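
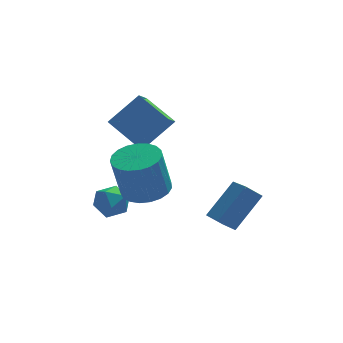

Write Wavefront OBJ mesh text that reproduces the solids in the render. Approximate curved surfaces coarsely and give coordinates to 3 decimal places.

v 0.887 -2.602 -0.512
v 2.163 -1.703 0.908
v 0.545 -1.355 -0.995
v 1.821 -0.456 0.425
v 1.599 -2.644 -1.125
v 2.875 -1.745 0.295
v 1.257 -1.397 -1.608
v 2.533 -0.498 -0.188
v -2.292 -0.363 2.948
v -3.378 0.928 3.709
v -1.896 0.334 2.334
v -2.981 1.624 3.095
v -0.919 0.016 4.265
v -2.004 1.306 5.026
v -0.522 0.712 3.651
v -1.608 2.003 4.412
v -3.994 0.08 -0.074
v -3.338 0.41 -0.602
v -3.462 -1.27 -0.258
v -2.806 -0.94 -0.786
v -2.808 -0.759 0.1
v -3.137 0.076 0.214
v -3.663 -0.936 -1.074
v -3.992 -0.101 -0.96
v -3.133 -0.218 -1.22
v -2.605 -0.108 -0.494
v -4.195 -0.752 -0.366
v -3.667 -0.642 0.36
v -2.076 -2.13 1.4
v -1.182 -1.552 1.632
v -1.609 -1.731 3.731
v -2.504 -2.31 3.5
v -1.497 -1.228 1.595
v -1.924 -1.407 3.695
v -1.912 -1.06 1.525
v -2.339 -1.239 3.625
v -2.355 -1.077 1.433
v -2.783 -1.256 3.533
v -2.751 -1.276 1.336
v -3.178 -1.456 3.435
v -3.029 -1.623 1.249
v -3.457 -1.803 3.349
v -3.143 -2.058 1.189
v -3.571 -2.237 3.289
v -3.073 -2.505 1.165
v -3.5 -2.684 3.265
v -2.83 -2.887 1.182
v -3.257 -3.066 3.282
v -2.457 -3.139 1.237
v -2.884 -3.318 3.336
v -2.018 -3.216 1.32
v -2.445 -3.395 3.419
v -1.589 -3.105 1.416
v -2.016 -3.284 3.516
v -1.244 -2.826 1.51
v -1.672 -3.005 3.61
v -1.044 -2.427 1.585
v -1.471 -2.606 3.685
v -1.022 -1.976 1.628
v -1.449 -2.155 3.728
f 2 4 1
f 5 2 1
f 1 4 3
f 3 5 1
f 2 8 4
f 6 2 5
f 6 8 2
f 4 8 3
f 7 5 3
f 3 8 7
f 7 6 5
f 8 6 7
f 10 12 9
f 13 10 9
f 9 12 11
f 11 13 9
f 10 16 12
f 14 10 13
f 14 16 10
f 12 16 11
f 15 13 11
f 11 16 15
f 15 14 13
f 16 14 15
f 17 28 22
f 17 22 18
f 17 18 24
f 17 24 27
f 17 27 28
f 18 22 26
f 22 28 21
f 28 27 19
f 27 24 23
f 24 18 25
f 20 26 21
f 20 21 19
f 20 19 23
f 20 23 25
f 20 25 26
f 21 26 22
f 19 21 28
f 23 19 27
f 25 23 24
f 26 25 18
f 30 29 33
f 30 33 31
f 31 33 34
f 31 34 32
f 33 29 35
f 33 35 34
f 34 35 36
f 34 36 32
f 35 29 37
f 35 37 36
f 36 37 38
f 36 38 32
f 37 29 39
f 37 39 38
f 38 39 40
f 38 40 32
f 39 29 41
f 39 41 40
f 40 41 42
f 40 42 32
f 41 29 43
f 41 43 42
f 42 43 44
f 42 44 32
f 43 29 45
f 43 45 44
f 44 45 46
f 44 46 32
f 45 29 47
f 45 47 46
f 46 47 48
f 46 48 32
f 47 29 49
f 47 49 48
f 48 49 50
f 48 50 32
f 49 29 51
f 49 51 50
f 50 51 52
f 50 52 32
f 51 29 53
f 51 53 52
f 52 53 54
f 52 54 32
f 53 29 55
f 53 55 54
f 54 55 56
f 54 56 32
f 55 29 57
f 55 57 56
f 56 57 58
f 56 58 32
f 57 29 59
f 57 59 58
f 58 59 60
f 58 60 32
f 59 29 30
f 59 30 60
f 60 30 31
f 60 31 32



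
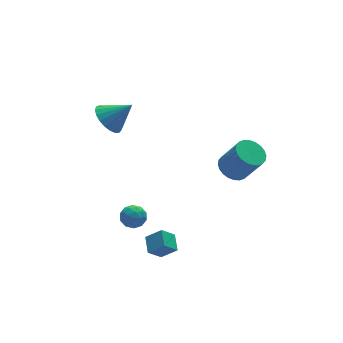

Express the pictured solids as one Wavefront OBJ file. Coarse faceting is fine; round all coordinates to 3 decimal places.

v -2.608 -2.837 -3.286
v -1.98 -3.26 -2.648
v -2.332 -1.987 -2.995
v -1.704 -2.41 -2.357
v -1.936 -2.83 -3.943
v -1.308 -3.253 -3.305
v -1.66 -1.98 -3.652
v -1.032 -2.403 -3.014
v -3.356 -1.581 -1.316
v -2.723 -1.558 -1.51
v -3.157 -2.482 -0.77
v -2.524 -2.459 -0.964
v -2.756 -2.009 -0.538
v -2.879 -1.452 -0.875
v -3.001 -2.588 -1.405
v -3.124 -2.031 -1.742
v -2.504 -2.181 -1.565
v -2.352 -1.823 -1.029
v -3.528 -2.217 -1.251
v -3.376 -1.859 -0.715
v -3.057 -1.49 -1.461
v -2.823 -2.55 -0.819
v -2.959 -2.285 -0.569
v -2.587 -2.271 -0.683
v -3.149 -1.428 -1.087
v -2.777 -1.415 -1.201
v -2.796 -1.679 -0.63
v -3.103 -2.625 -1.079
v -2.731 -2.612 -1.193
v -3.293 -1.769 -1.597
v -2.921 -1.755 -1.711
v -3.084 -2.361 -1.65
v -2.556 -1.843 -1.607
v -2.439 -2.372 -1.287
v -2.719 -2.448 -1.546
v -2.792 -2.121 -1.744
v -2.467 -1.632 -1.292
v -2.35 -2.162 -0.971
v -2.486 -1.897 -0.72
v -2.559 -1.57 -0.919
v -2.338 -1.998 -1.324
v -3.53 -1.878 -1.309
v -3.413 -2.408 -0.988
v -3.321 -2.47 -1.361
v -3.394 -2.143 -1.56
v -3.441 -1.668 -0.993
v -3.324 -2.197 -0.673
v -3.088 -1.919 -0.536
v -3.161 -1.592 -0.734
v -3.542 -2.042 -0.956
v 2.255 -1.808 0.177
v 2.961 -1.448 0.064
v 3.53 -2.112 1.511
v 2.825 -2.472 1.623
v 2.806 -1.23 0.225
v 3.375 -1.894 1.672
v 2.567 -1.1 0.379
v 3.137 -1.764 1.825
v 2.281 -1.078 0.502
v 2.851 -1.741 1.948
v 1.991 -1.167 0.575
v 2.561 -1.83 2.021
v 1.741 -1.353 0.588
v 2.311 -2.017 2.034
v 1.57 -1.609 0.538
v 2.139 -2.273 1.984
v 1.503 -1.895 0.433
v 2.072 -2.559 1.879
v 1.55 -2.168 0.289
v 2.119 -2.832 1.736
v 1.705 -2.386 0.128
v 2.274 -3.05 1.575
v 1.943 -2.516 -0.025
v 2.513 -3.18 1.421
v 2.229 -2.539 -0.148
v 2.799 -3.202 1.298
v 2.519 -2.45 -0.221
v 3.089 -3.113 1.225
v 2.769 -2.263 -0.234
v 3.339 -2.927 1.212
v 2.941 -2.007 -0.184
v 3.51 -2.671 1.262
v 3.008 -1.721 -0.079
v 3.577 -2.385 1.367
v -2.472 1.619 2.869
v -1.891 2.207 2.513
v -1.448 1.201 3.851
v -2.059 2.414 2.776
v -2.299 2.482 3.055
v -2.568 2.402 3.302
v -2.821 2.187 3.474
v -3.014 1.873 3.541
v -3.113 1.515 3.492
v -3.101 1.176 3.335
v -2.981 0.913 3.098
v -2.772 0.772 2.82
v -2.512 0.778 2.551
v -2.245 0.929 2.337
v -2.017 1.2 2.215
v -1.868 1.543 2.206
v -1.823 1.899 2.311
f 2 4 1
f 5 2 1
f 1 4 3
f 3 5 1
f 2 8 4
f 6 2 5
f 6 8 2
f 4 8 3
f 7 5 3
f 3 8 7
f 7 6 5
f 8 6 7
f 9 46 25
f 46 20 49
f 25 49 14
f 46 49 25
f 9 25 21
f 25 14 26
f 21 26 10
f 25 26 21
f 9 21 30
f 21 10 31
f 30 31 16
f 21 31 30
f 9 30 42
f 30 16 45
f 42 45 19
f 30 45 42
f 9 42 46
f 42 19 50
f 46 50 20
f 42 50 46
f 10 26 37
f 26 14 40
f 37 40 18
f 26 40 37
f 14 49 27
f 49 20 48
f 27 48 13
f 49 48 27
f 20 50 47
f 50 19 43
f 47 43 11
f 50 43 47
f 19 45 44
f 45 16 32
f 44 32 15
f 45 32 44
f 16 31 36
f 31 10 33
f 36 33 17
f 31 33 36
f 12 38 24
f 38 18 39
f 24 39 13
f 38 39 24
f 12 24 22
f 24 13 23
f 22 23 11
f 24 23 22
f 12 22 29
f 22 11 28
f 29 28 15
f 22 28 29
f 12 29 34
f 29 15 35
f 34 35 17
f 29 35 34
f 12 34 38
f 34 17 41
f 38 41 18
f 34 41 38
f 13 39 27
f 39 18 40
f 27 40 14
f 39 40 27
f 11 23 47
f 23 13 48
f 47 48 20
f 23 48 47
f 15 28 44
f 28 11 43
f 44 43 19
f 28 43 44
f 17 35 36
f 35 15 32
f 36 32 16
f 35 32 36
f 18 41 37
f 41 17 33
f 37 33 10
f 41 33 37
f 52 51 55
f 52 55 53
f 53 55 56
f 53 56 54
f 55 51 57
f 55 57 56
f 56 57 58
f 56 58 54
f 57 51 59
f 57 59 58
f 58 59 60
f 58 60 54
f 59 51 61
f 59 61 60
f 60 61 62
f 60 62 54
f 61 51 63
f 61 63 62
f 62 63 64
f 62 64 54
f 63 51 65
f 63 65 64
f 64 65 66
f 64 66 54
f 65 51 67
f 65 67 66
f 66 67 68
f 66 68 54
f 67 51 69
f 67 69 68
f 68 69 70
f 68 70 54
f 69 51 71
f 69 71 70
f 70 71 72
f 70 72 54
f 71 51 73
f 71 73 72
f 72 73 74
f 72 74 54
f 73 51 75
f 73 75 74
f 74 75 76
f 74 76 54
f 75 51 77
f 75 77 76
f 76 77 78
f 76 78 54
f 77 51 79
f 77 79 78
f 78 79 80
f 78 80 54
f 79 51 81
f 79 81 80
f 80 81 82
f 80 82 54
f 81 51 83
f 81 83 82
f 82 83 84
f 82 84 54
f 83 51 52
f 83 52 84
f 84 52 53
f 84 53 54
f 86 85 88
f 86 88 87
f 88 85 89
f 88 89 87
f 89 85 90
f 89 90 87
f 90 85 91
f 90 91 87
f 91 85 92
f 91 92 87
f 92 85 93
f 92 93 87
f 93 85 94
f 93 94 87
f 94 85 95
f 94 95 87
f 95 85 96
f 95 96 87
f 96 85 97
f 96 97 87
f 97 85 98
f 97 98 87
f 98 85 99
f 98 99 87
f 99 85 100
f 99 100 87
f 100 85 101
f 100 101 87
f 101 85 86
f 101 86 87



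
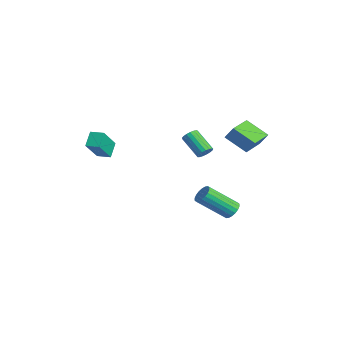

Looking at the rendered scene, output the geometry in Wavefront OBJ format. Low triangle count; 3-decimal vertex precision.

v -2.767 -2.796 -0.17
v -1.934 -3.754 1.231
v -2.193 -2.2 -0.104
v -1.36 -3.158 1.297
v -2.16 -3.302 -0.877
v -1.327 -4.26 0.524
v -1.586 -2.706 -0.811
v -0.753 -3.664 0.59
v -0.857 2.678 -1.172
v -0.535 2.346 -0.913
v -1.762 1.909 0.05
v -2.083 2.242 -0.208
v -0.512 2.564 -0.785
v -1.739 2.127 0.178
v -0.569 2.808 -0.746
v -1.795 2.371 0.217
v -0.691 3.023 -0.805
v -1.918 2.586 0.159
v -0.851 3.158 -0.947
v -2.078 2.721 0.017
v -1.012 3.184 -1.141
v -2.239 2.747 -0.177
v -1.138 3.094 -1.342
v -2.365 2.657 -0.378
v -1.199 2.909 -1.504
v -2.426 2.472 -0.54
v -1.182 2.671 -1.59
v -2.409 2.234 -0.626
v -1.09 2.434 -1.58
v -2.317 1.997 -0.617
v -0.945 2.254 -1.477
v -2.172 1.817 -0.513
v -0.779 2.171 -1.303
v -2.006 1.734 -0.34
v -0.631 2.204 -1.1
v -1.858 1.767 -0.136
v 2.205 4.61 0.665
v 1.169 3.776 1.48
v 2.487 4.987 1.409
v 1.451 4.152 2.224
v 3.469 3.248 0.876
v 2.433 2.413 1.691
v 3.751 3.624 1.62
v 2.715 2.79 2.435
v 2.226 3.004 -4.292
v 2.755 3.121 -3.972
v 2.264 1.514 -2.568
v 1.734 1.396 -2.888
v 2.568 3.288 -3.847
v 2.077 1.681 -2.442
v 2.313 3.399 -3.809
v 1.822 1.792 -2.405
v 2.041 3.431 -3.868
v 1.55 1.824 -2.463
v 1.805 3.378 -4.01
v 1.314 1.771 -2.606
v 1.653 3.252 -4.209
v 1.161 1.645 -2.804
v 1.614 3.076 -4.423
v 1.123 1.469 -3.019
v 1.696 2.886 -4.612
v 1.205 1.279 -3.208
v 1.883 2.719 -4.738
v 1.392 1.112 -3.333
v 2.138 2.608 -4.775
v 1.647 1.001 -3.371
v 2.41 2.576 -4.717
v 1.919 0.969 -3.312
v 2.646 2.629 -4.574
v 2.155 1.022 -3.17
v 2.799 2.755 -4.376
v 2.307 1.148 -2.971
v 2.837 2.931 -4.161
v 2.346 1.324 -2.757
f 2 4 1
f 5 2 1
f 1 4 3
f 3 5 1
f 2 8 4
f 6 2 5
f 6 8 2
f 4 8 3
f 7 5 3
f 3 8 7
f 7 6 5
f 8 6 7
f 10 9 13
f 10 13 11
f 11 13 14
f 11 14 12
f 13 9 15
f 13 15 14
f 14 15 16
f 14 16 12
f 15 9 17
f 15 17 16
f 16 17 18
f 16 18 12
f 17 9 19
f 17 19 18
f 18 19 20
f 18 20 12
f 19 9 21
f 19 21 20
f 20 21 22
f 20 22 12
f 21 9 23
f 21 23 22
f 22 23 24
f 22 24 12
f 23 9 25
f 23 25 24
f 24 25 26
f 24 26 12
f 25 9 27
f 25 27 26
f 26 27 28
f 26 28 12
f 27 9 29
f 27 29 28
f 28 29 30
f 28 30 12
f 29 9 31
f 29 31 30
f 30 31 32
f 30 32 12
f 31 9 33
f 31 33 32
f 32 33 34
f 32 34 12
f 33 9 35
f 33 35 34
f 34 35 36
f 34 36 12
f 35 9 10
f 35 10 36
f 36 10 11
f 36 11 12
f 38 40 37
f 41 38 37
f 37 40 39
f 39 41 37
f 38 44 40
f 42 38 41
f 42 44 38
f 40 44 39
f 43 41 39
f 39 44 43
f 43 42 41
f 44 42 43
f 46 45 49
f 46 49 47
f 47 49 50
f 47 50 48
f 49 45 51
f 49 51 50
f 50 51 52
f 50 52 48
f 51 45 53
f 51 53 52
f 52 53 54
f 52 54 48
f 53 45 55
f 53 55 54
f 54 55 56
f 54 56 48
f 55 45 57
f 55 57 56
f 56 57 58
f 56 58 48
f 57 45 59
f 57 59 58
f 58 59 60
f 58 60 48
f 59 45 61
f 59 61 60
f 60 61 62
f 60 62 48
f 61 45 63
f 61 63 62
f 62 63 64
f 62 64 48
f 63 45 65
f 63 65 64
f 64 65 66
f 64 66 48
f 65 45 67
f 65 67 66
f 66 67 68
f 66 68 48
f 67 45 69
f 67 69 68
f 68 69 70
f 68 70 48
f 69 45 71
f 69 71 70
f 70 71 72
f 70 72 48
f 71 45 73
f 71 73 72
f 72 73 74
f 72 74 48
f 73 45 46
f 73 46 74
f 74 46 47
f 74 47 48



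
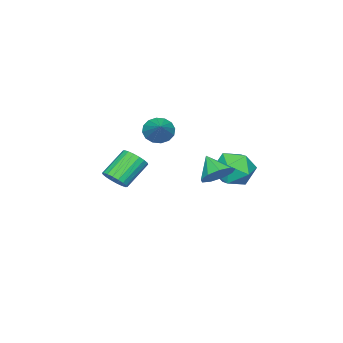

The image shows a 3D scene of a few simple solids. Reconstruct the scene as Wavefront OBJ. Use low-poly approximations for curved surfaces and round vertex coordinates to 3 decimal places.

v -0.657 -4.095 -4.599
v -0.188 -3.534 -4.252
v -1.574 -3.143 -3.013
v -2.043 -3.705 -3.361
v -0.362 -3.346 -4.506
v -1.749 -2.956 -3.267
v -0.595 -3.308 -4.778
v -1.981 -2.917 -3.539
v -0.84 -3.425 -5.015
v -2.226 -3.034 -3.776
v -1.048 -3.674 -5.17
v -2.435 -3.284 -3.931
v -1.179 -4.008 -5.212
v -2.566 -3.617 -3.973
v -1.207 -4.358 -5.133
v -2.594 -3.968 -3.894
v -1.126 -4.657 -4.947
v -2.512 -4.266 -3.708
v -0.951 -4.844 -4.693
v -2.338 -4.454 -3.454
v -0.719 -4.883 -4.421
v -2.105 -4.492 -3.182
v -0.474 -4.766 -4.184
v -1.86 -4.375 -2.945
v -0.265 -4.516 -4.029
v -1.652 -4.126 -2.79
v -0.134 -4.183 -3.987
v -1.521 -3.792 -2.748
v -0.106 -3.832 -4.066
v -1.493 -3.442 -2.827
v -3.174 -2.989 -1.612
v -2.623 -3.019 -2.298
v -1.946 -2.051 -0.668
v -2.867 -2.639 -2.359
v -3.193 -2.352 -2.219
v -3.513 -2.237 -1.917
v -3.743 -2.323 -1.533
v -3.82 -2.587 -1.17
v -3.724 -2.959 -0.926
v -3.48 -3.339 -0.865
v -3.154 -3.625 -1.005
v -2.834 -3.741 -1.307
v -2.604 -3.655 -1.691
v -2.527 -3.391 -2.053
v 0.648 3.049 -1.914
v 1.189 3.467 -1.254
v 0.232 2.091 -0.966
v 0.594 3.728 -1.251
v 0.024 3.671 -1.559
v -0.254 3.323 -2.032
v -0.109 2.847 -2.45
v 0.389 2.465 -2.617
v 1.009 2.357 -2.455
v 1.46 2.572 -2.039
v 1.531 3.01 -1.565
v -1.286 3.678 -2.474
v -0.69 2.781 -3.091
v -2.69 2.359 -1.909
v -2.094 1.462 -2.526
v -1.592 1.949 -1.501
v -0.724 2.764 -1.85
v -2.656 2.376 -3.15
v -1.788 3.191 -3.499
v -1.537 1.976 -3.508
v -0.88 1.712 -2.489
v -2.5 3.428 -2.511
v -1.843 3.164 -1.492
f 2 1 5
f 2 5 3
f 3 5 6
f 3 6 4
f 5 1 7
f 5 7 6
f 6 7 8
f 6 8 4
f 7 1 9
f 7 9 8
f 8 9 10
f 8 10 4
f 9 1 11
f 9 11 10
f 10 11 12
f 10 12 4
f 11 1 13
f 11 13 12
f 12 13 14
f 12 14 4
f 13 1 15
f 13 15 14
f 14 15 16
f 14 16 4
f 15 1 17
f 15 17 16
f 16 17 18
f 16 18 4
f 17 1 19
f 17 19 18
f 18 19 20
f 18 20 4
f 19 1 21
f 19 21 20
f 20 21 22
f 20 22 4
f 21 1 23
f 21 23 22
f 22 23 24
f 22 24 4
f 23 1 25
f 23 25 24
f 24 25 26
f 24 26 4
f 25 1 27
f 25 27 26
f 26 27 28
f 26 28 4
f 27 1 29
f 27 29 28
f 28 29 30
f 28 30 4
f 29 1 2
f 29 2 30
f 30 2 3
f 30 3 4
f 32 31 34
f 32 34 33
f 34 31 35
f 34 35 33
f 35 31 36
f 35 36 33
f 36 31 37
f 36 37 33
f 37 31 38
f 37 38 33
f 38 31 39
f 38 39 33
f 39 31 40
f 39 40 33
f 40 31 41
f 40 41 33
f 41 31 42
f 41 42 33
f 42 31 43
f 42 43 33
f 43 31 44
f 43 44 33
f 44 31 32
f 44 32 33
f 46 45 48
f 46 48 47
f 48 45 49
f 48 49 47
f 49 45 50
f 49 50 47
f 50 45 51
f 50 51 47
f 51 45 52
f 51 52 47
f 52 45 53
f 52 53 47
f 53 45 54
f 53 54 47
f 54 45 55
f 54 55 47
f 55 45 46
f 55 46 47
f 56 67 61
f 56 61 57
f 56 57 63
f 56 63 66
f 56 66 67
f 57 61 65
f 61 67 60
f 67 66 58
f 66 63 62
f 63 57 64
f 59 65 60
f 59 60 58
f 59 58 62
f 59 62 64
f 59 64 65
f 60 65 61
f 58 60 67
f 62 58 66
f 64 62 63
f 65 64 57



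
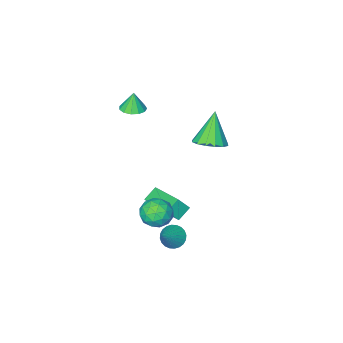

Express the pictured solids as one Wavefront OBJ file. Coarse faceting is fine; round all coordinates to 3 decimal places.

v 3.747 4.376 -1.022
v 4.374 4.068 -0.482
v 2.766 3.612 -0.318
v 3.393 3.304 0.222
v 3.156 4.154 0.26
v 3.763 4.626 -0.176
v 3.377 3.054 -0.624
v 3.984 3.526 -1.06
v 4.146 3.251 -0.236
v 4.009 3.931 0.31
v 3.131 3.749 -1.11
v 2.994 4.429 -0.564
v 4.147 4.289 -0.814
v 2.993 3.391 0.014
v 2.854 3.891 0.036
v 3.223 3.71 0.354
v 3.787 4.617 -0.634
v 4.156 4.436 -0.317
v 3.44 4.487 0.12
v 2.984 3.244 -0.483
v 3.353 3.063 -0.166
v 3.917 3.97 -1.154
v 4.286 3.789 -0.836
v 3.7 3.193 -0.92
v 4.381 3.628 -0.352
v 3.805 3.179 0.062
v 3.795 3.032 -0.436
v 4.152 3.309 -0.692
v 4.301 4.028 -0.031
v 3.724 3.579 0.383
v 3.585 4.078 0.405
v 3.941 4.356 0.149
v 4.167 3.547 0.114
v 3.416 4.101 -1.183
v 2.839 3.652 -0.769
v 3.199 3.324 -0.949
v 3.555 3.602 -1.205
v 3.335 4.501 -0.862
v 2.759 4.052 -0.448
v 2.988 4.371 -0.108
v 3.345 4.648 -0.364
v 2.973 4.133 -0.914
v 0.495 -2.96 1.424
v 1.173 -2.766 1.507
v 0.385 -3.04 2.516
v 0.959 -2.429 1.51
v 0.597 -2.26 1.486
v 0.203 -2.313 1.442
v -0.099 -2.572 1.393
v -0.211 -2.953 1.353
v -0.1 -3.337 1.336
v 0.201 -3.601 1.347
v 0.595 -3.661 1.382
v 0.957 -3.499 1.431
v 1.173 -3.165 1.478
v 1.05 -0.052 -4.221
v 0.293 -0.184 -3.716
v 1.076 2.047 -3.631
v 0.319 1.914 -3.126
v 1.601 -0.274 -3.454
v 0.844 -0.407 -2.949
v 1.627 1.824 -2.864
v 0.87 1.692 -2.359
v 1.923 2.796 -3.944
v 2.4 2.339 -4.174
v 2.937 3.344 -2.936
v 2.448 2.552 -4.338
v 2.415 2.803 -4.442
v 2.308 3.052 -4.47
v 2.142 3.263 -4.417
v 1.943 3.403 -4.293
v 1.741 3.45 -4.115
v 1.567 3.398 -3.912
v 1.447 3.254 -3.713
v 1.399 3.041 -3.549
v 1.432 2.79 -3.446
v 1.539 2.54 -3.418
v 1.705 2.33 -3.47
v 1.904 2.19 -3.594
v 2.106 2.143 -3.772
v 2.28 2.195 -3.976
v -3.116 -1.261 -1.879
v -2.449 -0.732 -1.414
v -3.864 -1.899 -0.081
v -2.843 -0.425 -1.469
v -3.31 -0.343 -1.634
v -3.725 -0.506 -1.865
v -3.977 -0.872 -2.099
v -3.998 -1.342 -2.275
v -3.783 -1.79 -2.344
v -3.389 -2.097 -2.289
v -2.922 -2.179 -2.124
v -2.507 -2.016 -1.894
v -2.255 -1.65 -1.659
v -2.234 -1.18 -1.484
f 1 38 17
f 38 12 41
f 17 41 6
f 38 41 17
f 1 17 13
f 17 6 18
f 13 18 2
f 17 18 13
f 1 13 22
f 13 2 23
f 22 23 8
f 13 23 22
f 1 22 34
f 22 8 37
f 34 37 11
f 22 37 34
f 1 34 38
f 34 11 42
f 38 42 12
f 34 42 38
f 2 18 29
f 18 6 32
f 29 32 10
f 18 32 29
f 6 41 19
f 41 12 40
f 19 40 5
f 41 40 19
f 12 42 39
f 42 11 35
f 39 35 3
f 42 35 39
f 11 37 36
f 37 8 24
f 36 24 7
f 37 24 36
f 8 23 28
f 23 2 25
f 28 25 9
f 23 25 28
f 4 30 16
f 30 10 31
f 16 31 5
f 30 31 16
f 4 16 14
f 16 5 15
f 14 15 3
f 16 15 14
f 4 14 21
f 14 3 20
f 21 20 7
f 14 20 21
f 4 21 26
f 21 7 27
f 26 27 9
f 21 27 26
f 4 26 30
f 26 9 33
f 30 33 10
f 26 33 30
f 5 31 19
f 31 10 32
f 19 32 6
f 31 32 19
f 3 15 39
f 15 5 40
f 39 40 12
f 15 40 39
f 7 20 36
f 20 3 35
f 36 35 11
f 20 35 36
f 9 27 28
f 27 7 24
f 28 24 8
f 27 24 28
f 10 33 29
f 33 9 25
f 29 25 2
f 33 25 29
f 44 43 46
f 44 46 45
f 46 43 47
f 46 47 45
f 47 43 48
f 47 48 45
f 48 43 49
f 48 49 45
f 49 43 50
f 49 50 45
f 50 43 51
f 50 51 45
f 51 43 52
f 51 52 45
f 52 43 53
f 52 53 45
f 53 43 54
f 53 54 45
f 54 43 55
f 54 55 45
f 55 43 44
f 55 44 45
f 57 59 56
f 60 57 56
f 56 59 58
f 58 60 56
f 57 63 59
f 61 57 60
f 61 63 57
f 59 63 58
f 62 60 58
f 58 63 62
f 62 61 60
f 63 61 62
f 65 64 67
f 65 67 66
f 67 64 68
f 67 68 66
f 68 64 69
f 68 69 66
f 69 64 70
f 69 70 66
f 70 64 71
f 70 71 66
f 71 64 72
f 71 72 66
f 72 64 73
f 72 73 66
f 73 64 74
f 73 74 66
f 74 64 75
f 74 75 66
f 75 64 76
f 75 76 66
f 76 64 77
f 76 77 66
f 77 64 78
f 77 78 66
f 78 64 79
f 78 79 66
f 79 64 80
f 79 80 66
f 80 64 81
f 80 81 66
f 81 64 65
f 81 65 66
f 83 82 85
f 83 85 84
f 85 82 86
f 85 86 84
f 86 82 87
f 86 87 84
f 87 82 88
f 87 88 84
f 88 82 89
f 88 89 84
f 89 82 90
f 89 90 84
f 90 82 91
f 90 91 84
f 91 82 92
f 91 92 84
f 92 82 93
f 92 93 84
f 93 82 94
f 93 94 84
f 94 82 95
f 94 95 84
f 95 82 83
f 95 83 84



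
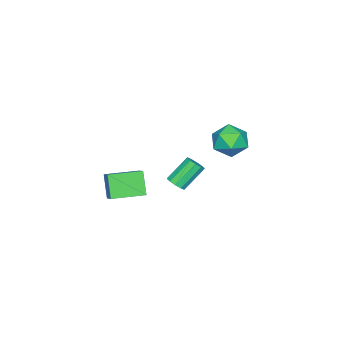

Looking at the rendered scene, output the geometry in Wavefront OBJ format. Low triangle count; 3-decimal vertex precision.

v -3.142 4.922 0.586
v -2.687 4.265 -0.065
v -3.513 3.655 1.605
v -3.058 2.998 0.954
v -2.49 3.676 1.482
v -2.261 4.459 0.853
v -3.939 3.461 0.687
v -3.71 4.244 0.058
v -3.18 3.362 -0.002
v -2.284 3.495 0.489
v -3.916 4.425 1.051
v -3.02 4.558 1.542
v 0.426 2.928 -0.515
v 0.801 2.826 -0.141
v -0.13 3.39 0.949
v -0.506 3.492 0.575
v 0.853 3.135 -0.257
v -0.079 3.698 0.833
v 0.74 3.365 -0.471
v -0.191 3.928 0.618
v 0.508 3.428 -0.703
v -0.423 3.991 0.387
v 0.244 3.3 -0.862
v -0.687 3.863 0.228
v 0.05 3.03 -0.889
v -0.881 3.594 0.201
v -0.001 2.722 -0.773
v -0.933 3.285 0.317
v 0.111 2.492 -0.558
v -0.82 3.055 0.531
v 0.343 2.429 -0.327
v -0.588 2.992 0.763
v 0.607 2.557 -0.168
v -0.324 3.12 0.922
v 2.924 0.509 0.884
v 3.396 1.007 1.333
v 1.738 1.697 0.812
v 2.211 2.196 1.261
v 3.489 1.004 -0.261
v 3.962 1.503 0.188
v 2.304 2.193 -0.333
v 2.776 2.691 0.116
f 1 12 6
f 1 6 2
f 1 2 8
f 1 8 11
f 1 11 12
f 2 6 10
f 6 12 5
f 12 11 3
f 11 8 7
f 8 2 9
f 4 10 5
f 4 5 3
f 4 3 7
f 4 7 9
f 4 9 10
f 5 10 6
f 3 5 12
f 7 3 11
f 9 7 8
f 10 9 2
f 14 13 17
f 14 17 15
f 15 17 18
f 15 18 16
f 17 13 19
f 17 19 18
f 18 19 20
f 18 20 16
f 19 13 21
f 19 21 20
f 20 21 22
f 20 22 16
f 21 13 23
f 21 23 22
f 22 23 24
f 22 24 16
f 23 13 25
f 23 25 24
f 24 25 26
f 24 26 16
f 25 13 27
f 25 27 26
f 26 27 28
f 26 28 16
f 27 13 29
f 27 29 28
f 28 29 30
f 28 30 16
f 29 13 31
f 29 31 30
f 30 31 32
f 30 32 16
f 31 13 33
f 31 33 32
f 32 33 34
f 32 34 16
f 33 13 14
f 33 14 34
f 34 14 15
f 34 15 16
f 36 38 35
f 39 36 35
f 35 38 37
f 37 39 35
f 36 42 38
f 40 36 39
f 40 42 36
f 38 42 37
f 41 39 37
f 37 42 41
f 41 40 39
f 42 40 41



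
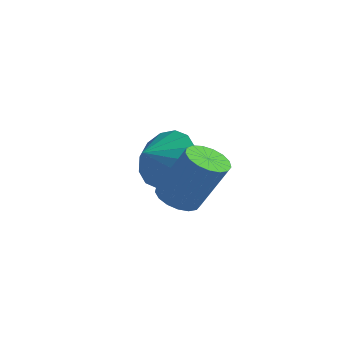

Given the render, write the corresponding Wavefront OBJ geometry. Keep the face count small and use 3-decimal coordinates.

v 2.527 -2.925 1.685
v 2.944 -3.433 1.513
v 3.831 -3.243 3.103
v 3.413 -2.735 3.275
v 3.093 -3.168 1.398
v 3.98 -2.978 2.988
v 3.112 -2.847 1.349
v 3.999 -2.656 2.939
v 2.997 -2.543 1.377
v 3.884 -2.353 2.966
v 2.775 -2.328 1.475
v 3.661 -2.138 3.065
v 2.495 -2.249 1.622
v 3.382 -2.059 3.212
v 2.223 -2.325 1.783
v 3.109 -2.135 3.373
v 2.02 -2.538 1.922
v 2.907 -2.348 3.511
v 1.933 -2.84 2.006
v 2.82 -2.65 3.596
v 1.982 -3.162 2.017
v 2.869 -2.972 3.607
v 2.156 -3.429 1.952
v 3.043 -3.239 3.542
v 2.415 -3.581 1.826
v 3.302 -3.391 3.415
v 2.7 -3.582 1.667
v 3.586 -3.392 3.257
v 0.48 -0.895 2.024
v 0.921 -0.486 2.946
v 0.32 -1.785 2.496
v 0.365 -0.367 2.982
v -0.16 -0.389 2.762
v -0.513 -0.547 2.344
v -0.6 -0.798 1.841
v -0.398 -1.075 1.386
v 0.04 -1.304 1.103
v 0.595 -1.423 1.066
v 1.12 -1.401 1.286
v 1.473 -1.243 1.704
v 1.56 -0.992 2.208
v 1.358 -0.715 2.662
f 2 1 5
f 2 5 3
f 3 5 6
f 3 6 4
f 5 1 7
f 5 7 6
f 6 7 8
f 6 8 4
f 7 1 9
f 7 9 8
f 8 9 10
f 8 10 4
f 9 1 11
f 9 11 10
f 10 11 12
f 10 12 4
f 11 1 13
f 11 13 12
f 12 13 14
f 12 14 4
f 13 1 15
f 13 15 14
f 14 15 16
f 14 16 4
f 15 1 17
f 15 17 16
f 16 17 18
f 16 18 4
f 17 1 19
f 17 19 18
f 18 19 20
f 18 20 4
f 19 1 21
f 19 21 20
f 20 21 22
f 20 22 4
f 21 1 23
f 21 23 22
f 22 23 24
f 22 24 4
f 23 1 25
f 23 25 24
f 24 25 26
f 24 26 4
f 25 1 27
f 25 27 26
f 26 27 28
f 26 28 4
f 27 1 2
f 27 2 28
f 28 2 3
f 28 3 4
f 30 29 32
f 30 32 31
f 32 29 33
f 32 33 31
f 33 29 34
f 33 34 31
f 34 29 35
f 34 35 31
f 35 29 36
f 35 36 31
f 36 29 37
f 36 37 31
f 37 29 38
f 37 38 31
f 38 29 39
f 38 39 31
f 39 29 40
f 39 40 31
f 40 29 41
f 40 41 31
f 41 29 42
f 41 42 31
f 42 29 30
f 42 30 31



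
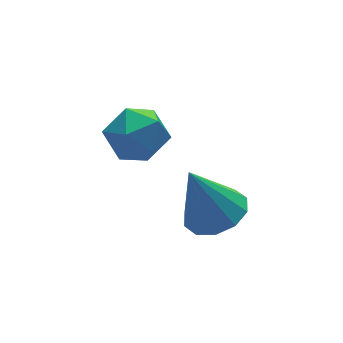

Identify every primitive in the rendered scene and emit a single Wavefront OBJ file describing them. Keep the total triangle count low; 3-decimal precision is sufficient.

v -2.015 -1.049 1.22
v -1.035 -1.248 1.602
v -2.705 -0.611 3.22
v -1.068 -0.606 1.45
v -1.463 -0.132 1.21
v -2.068 -0.009 0.974
v -2.653 -0.283 0.832
v -2.994 -0.849 0.838
v -2.961 -1.492 0.99
v -2.567 -1.965 1.23
v -1.961 -2.089 1.466
v -1.376 -1.815 1.608
v -3.566 2.394 2.236
v -2.436 2.408 2.345
v -3.704 1.432 3.795
v -2.574 1.446 3.904
v -3.168 2.405 4.03
v -3.083 3 3.066
v -3.057 0.84 3.074
v -2.972 1.435 2.11
v -2.121 1.447 2.863
v -2.19 2.415 3.453
v -3.95 1.425 2.687
v -4.019 2.393 3.277
f 2 1 4
f 2 4 3
f 4 1 5
f 4 5 3
f 5 1 6
f 5 6 3
f 6 1 7
f 6 7 3
f 7 1 8
f 7 8 3
f 8 1 9
f 8 9 3
f 9 1 10
f 9 10 3
f 10 1 11
f 10 11 3
f 11 1 12
f 11 12 3
f 12 1 2
f 12 2 3
f 13 24 18
f 13 18 14
f 13 14 20
f 13 20 23
f 13 23 24
f 14 18 22
f 18 24 17
f 24 23 15
f 23 20 19
f 20 14 21
f 16 22 17
f 16 17 15
f 16 15 19
f 16 19 21
f 16 21 22
f 17 22 18
f 15 17 24
f 19 15 23
f 21 19 20
f 22 21 14



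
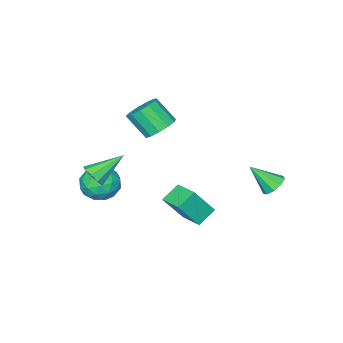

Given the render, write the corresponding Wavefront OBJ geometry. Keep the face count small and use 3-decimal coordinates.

v 4.606 -2.385 1.811
v 5.047 -2.539 2.46
v 3.054 -1.695 3.029
v 5.139 -2.028 2.288
v 4.982 -1.684 1.893
v 4.649 -1.668 1.459
v 4.295 -1.987 1.19
v 4.087 -2.493 1.211
v 4.122 -2.948 1.513
v 4.383 -3.14 1.955
v 4.748 -2.978 2.328
v 2.468 -2.813 -0.205
v 3.553 -2.61 -0.699
v 3.327 -3.69 1.319
v 4.412 -3.487 0.825
v 3.756 -2.562 1.246
v 3.226 -2.02 0.304
v 3.654 -4.28 0.316
v 3.124 -3.738 -0.626
v 4.286 -3.517 -0.377
v 4.349 -2.455 0.198
v 2.531 -3.845 0.422
v 2.594 -2.783 0.997
v 2.935 -2.635 -0.586
v 3.945 -3.665 1.206
v 3.559 -3.121 1.453
v 4.197 -3.002 1.163
v 2.743 -2.288 0.004
v 3.381 -2.169 -0.287
v 3.5 -2.14 0.857
v 3.499 -4.131 0.907
v 4.137 -4.012 0.616
v 2.683 -3.298 -0.543
v 3.321 -3.179 -0.833
v 3.38 -4.16 -0.237
v 4.004 -3.048 -0.687
v 4.508 -3.563 0.209
v 4.063 -4.03 -0.09
v 3.751 -3.711 -0.644
v 4.041 -2.424 -0.349
v 4.545 -2.939 0.547
v 4.16 -2.395 0.794
v 3.848 -2.077 0.24
v 4.472 -2.957 -0.16
v 2.335 -3.361 0.073
v 2.839 -3.876 0.969
v 3.032 -4.223 0.38
v 2.72 -3.905 -0.174
v 2.372 -2.737 0.411
v 2.876 -3.252 1.307
v 3.129 -2.589 1.264
v 2.817 -2.27 0.71
v 2.408 -3.343 0.78
v 1.057 0.706 -1.665
v -0.024 0.793 -0.967
v 1.375 2.224 -1.362
v 0.294 2.311 -0.664
v 2.066 0.169 -0.036
v 0.985 0.256 0.662
v 2.384 1.687 0.267
v 1.303 1.774 0.965
v -3.039 3.457 0.203
v -2.308 3.638 -0.067
v -2.281 2.363 1.517
v -2.459 3.996 0.318
v -2.881 4.102 0.649
v -3.377 3.906 0.772
v -3.715 3.5 0.629
v -3.736 3.074 0.286
v -3.431 2.827 -0.095
v -2.942 2.875 -0.337
v -2.499 3.195 -0.326
v -0.49 -2.546 3.095
v 0.12 -3.091 2.469
v 0.479 -4.218 3.798
v -0.13 -3.674 4.425
v 0.458 -2.69 2.718
v 0.817 -3.817 4.047
v 0.495 -2.243 3.086
v 0.854 -3.371 4.416
v 0.219 -1.893 3.458
v 0.578 -3.021 4.788
v -0.281 -1.75 3.715
v 0.078 -2.878 5.044
v -0.848 -1.86 3.774
v -0.489 -2.988 5.104
v -1.301 -2.188 3.619
v -0.942 -3.315 4.948
v -1.496 -2.629 3.297
v -1.137 -3.757 4.626
v -1.372 -3.044 2.911
v -1.013 -4.172 4.24
v -0.967 -3.302 2.583
v -0.608 -4.429 3.913
v -0.411 -3.319 2.419
v -0.052 -4.447 3.748
f 2 1 4
f 2 4 3
f 4 1 5
f 4 5 3
f 5 1 6
f 5 6 3
f 6 1 7
f 6 7 3
f 7 1 8
f 7 8 3
f 8 1 9
f 8 9 3
f 9 1 10
f 9 10 3
f 10 1 11
f 10 11 3
f 11 1 2
f 11 2 3
f 12 49 28
f 49 23 52
f 28 52 17
f 49 52 28
f 12 28 24
f 28 17 29
f 24 29 13
f 28 29 24
f 12 24 33
f 24 13 34
f 33 34 19
f 24 34 33
f 12 33 45
f 33 19 48
f 45 48 22
f 33 48 45
f 12 45 49
f 45 22 53
f 49 53 23
f 45 53 49
f 13 29 40
f 29 17 43
f 40 43 21
f 29 43 40
f 17 52 30
f 52 23 51
f 30 51 16
f 52 51 30
f 23 53 50
f 53 22 46
f 50 46 14
f 53 46 50
f 22 48 47
f 48 19 35
f 47 35 18
f 48 35 47
f 19 34 39
f 34 13 36
f 39 36 20
f 34 36 39
f 15 41 27
f 41 21 42
f 27 42 16
f 41 42 27
f 15 27 25
f 27 16 26
f 25 26 14
f 27 26 25
f 15 25 32
f 25 14 31
f 32 31 18
f 25 31 32
f 15 32 37
f 32 18 38
f 37 38 20
f 32 38 37
f 15 37 41
f 37 20 44
f 41 44 21
f 37 44 41
f 16 42 30
f 42 21 43
f 30 43 17
f 42 43 30
f 14 26 50
f 26 16 51
f 50 51 23
f 26 51 50
f 18 31 47
f 31 14 46
f 47 46 22
f 31 46 47
f 20 38 39
f 38 18 35
f 39 35 19
f 38 35 39
f 21 44 40
f 44 20 36
f 40 36 13
f 44 36 40
f 55 57 54
f 58 55 54
f 54 57 56
f 56 58 54
f 55 61 57
f 59 55 58
f 59 61 55
f 57 61 56
f 60 58 56
f 56 61 60
f 60 59 58
f 61 59 60
f 63 62 65
f 63 65 64
f 65 62 66
f 65 66 64
f 66 62 67
f 66 67 64
f 67 62 68
f 67 68 64
f 68 62 69
f 68 69 64
f 69 62 70
f 69 70 64
f 70 62 71
f 70 71 64
f 71 62 72
f 71 72 64
f 72 62 63
f 72 63 64
f 74 73 77
f 74 77 75
f 75 77 78
f 75 78 76
f 77 73 79
f 77 79 78
f 78 79 80
f 78 80 76
f 79 73 81
f 79 81 80
f 80 81 82
f 80 82 76
f 81 73 83
f 81 83 82
f 82 83 84
f 82 84 76
f 83 73 85
f 83 85 84
f 84 85 86
f 84 86 76
f 85 73 87
f 85 87 86
f 86 87 88
f 86 88 76
f 87 73 89
f 87 89 88
f 88 89 90
f 88 90 76
f 89 73 91
f 89 91 90
f 90 91 92
f 90 92 76
f 91 73 93
f 91 93 92
f 92 93 94
f 92 94 76
f 93 73 95
f 93 95 94
f 94 95 96
f 94 96 76
f 95 73 74
f 95 74 96
f 96 74 75
f 96 75 76



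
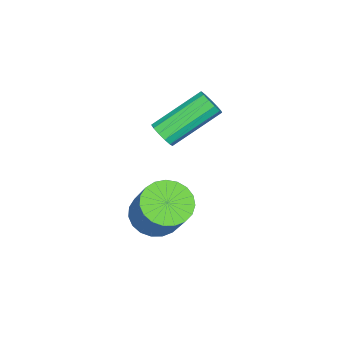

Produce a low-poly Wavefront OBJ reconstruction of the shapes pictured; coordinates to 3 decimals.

v -1.838 -0.589 3.103
v -1.586 -0.766 3.57
v -2.95 0.391 4.745
v -3.202 0.569 4.277
v -1.437 -0.502 3.484
v -2.801 0.655 4.658
v -1.415 -0.266 3.276
v -2.779 0.892 4.451
v -1.527 -0.132 3.014
v -2.891 1.026 4.188
v -1.738 -0.143 2.779
v -3.102 1.015 3.954
v -1.981 -0.295 2.648
v -3.345 0.862 3.822
v -2.178 -0.541 2.661
v -3.542 0.616 3.835
v -2.268 -0.802 2.814
v -3.632 0.355 3.988
v -2.221 -0.995 3.059
v -3.585 0.162 4.233
v -2.052 -1.059 3.318
v -3.416 0.098 4.492
v -1.816 -0.974 3.508
v -3.18 0.183 4.683
v 0.238 0.242 0.868
v 0.966 0.46 0.368
v 1.77 1.316 1.912
v 1.042 1.098 2.412
v 0.743 0.761 0.317
v 1.547 1.618 1.861
v 0.432 0.972 0.362
v 1.236 1.829 1.905
v 0.088 1.057 0.494
v 0.892 1.914 2.037
v -0.23 1.001 0.69
v 0.574 1.858 2.234
v -0.468 0.814 0.918
v 0.336 1.671 2.462
v -0.583 0.528 1.137
v 0.221 1.384 2.681
v -0.556 0.192 1.309
v 0.248 1.049 2.853
v -0.392 -0.135 1.405
v 0.412 0.721 2.949
v -0.119 -0.397 1.409
v 0.685 0.459 2.952
v 0.216 -0.549 1.318
v 1.019 0.308 2.862
v 0.554 -0.564 1.15
v 1.358 0.293 2.694
v 0.838 -0.439 0.933
v 1.642 0.417 2.477
v 1.018 -0.197 0.705
v 1.822 0.66 2.249
v 1.064 0.121 0.505
v 1.868 0.978 2.049
f 2 1 5
f 2 5 3
f 3 5 6
f 3 6 4
f 5 1 7
f 5 7 6
f 6 7 8
f 6 8 4
f 7 1 9
f 7 9 8
f 8 9 10
f 8 10 4
f 9 1 11
f 9 11 10
f 10 11 12
f 10 12 4
f 11 1 13
f 11 13 12
f 12 13 14
f 12 14 4
f 13 1 15
f 13 15 14
f 14 15 16
f 14 16 4
f 15 1 17
f 15 17 16
f 16 17 18
f 16 18 4
f 17 1 19
f 17 19 18
f 18 19 20
f 18 20 4
f 19 1 21
f 19 21 20
f 20 21 22
f 20 22 4
f 21 1 23
f 21 23 22
f 22 23 24
f 22 24 4
f 23 1 2
f 23 2 24
f 24 2 3
f 24 3 4
f 26 25 29
f 26 29 27
f 27 29 30
f 27 30 28
f 29 25 31
f 29 31 30
f 30 31 32
f 30 32 28
f 31 25 33
f 31 33 32
f 32 33 34
f 32 34 28
f 33 25 35
f 33 35 34
f 34 35 36
f 34 36 28
f 35 25 37
f 35 37 36
f 36 37 38
f 36 38 28
f 37 25 39
f 37 39 38
f 38 39 40
f 38 40 28
f 39 25 41
f 39 41 40
f 40 41 42
f 40 42 28
f 41 25 43
f 41 43 42
f 42 43 44
f 42 44 28
f 43 25 45
f 43 45 44
f 44 45 46
f 44 46 28
f 45 25 47
f 45 47 46
f 46 47 48
f 46 48 28
f 47 25 49
f 47 49 48
f 48 49 50
f 48 50 28
f 49 25 51
f 49 51 50
f 50 51 52
f 50 52 28
f 51 25 53
f 51 53 52
f 52 53 54
f 52 54 28
f 53 25 55
f 53 55 54
f 54 55 56
f 54 56 28
f 55 25 26
f 55 26 56
f 56 26 27
f 56 27 28



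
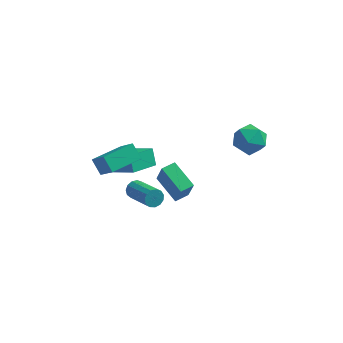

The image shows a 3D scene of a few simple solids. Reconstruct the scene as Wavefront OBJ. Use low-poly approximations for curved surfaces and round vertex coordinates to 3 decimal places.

v -1.91 -2.199 -1.52
v -1.588 -2.203 -2.026
v -0.228 -3.586 -1.147
v -0.55 -3.581 -0.64
v -1.461 -1.956 -1.834
v -0.1 -3.339 -0.955
v -1.476 -1.785 -1.542
v -0.115 -3.168 -0.663
v -1.629 -1.746 -1.244
v -0.268 -3.129 -0.364
v -1.871 -1.851 -1.032
v -0.511 -3.233 -0.153
v -2.126 -2.065 -0.976
v -0.766 -3.448 -0.097
v -2.313 -2.322 -1.092
v -0.952 -3.705 -0.213
v -2.371 -2.54 -1.344
v -1.01 -3.923 -0.465
v -2.283 -2.65 -1.651
v -0.923 -4.032 -0.772
v -2.077 -2.616 -1.917
v -0.717 -3.999 -1.038
v -1.818 -2.449 -2.057
v -0.457 -3.832 -1.178
v -3.549 -3.393 0.73
v -4.139 -2.874 1.471
v -2.259 -1.984 0.771
v -2.849 -1.466 1.512
v -2.691 -4.214 1.988
v -3.281 -3.696 2.729
v -1.401 -2.806 2.029
v -1.991 -2.287 2.77
v 0.22 -1.611 -2.845
v 0.602 -2.033 -1.414
v -1.073 -0.447 -2.157
v -0.691 -0.869 -0.726
v 0.831 -0.951 -2.814
v 1.213 -1.373 -1.383
v -0.462 0.213 -2.126
v -0.08 -0.209 -0.695
v 2.789 2.638 -0.251
v 3.627 3.083 0.354
v 3.873 1.257 -0.734
v 4.711 1.702 -0.129
v 3.81 1.273 0.39
v 3.14 2.126 0.688
v 4.36 2.214 -1.068
v 3.69 3.067 -0.77
v 4.598 2.822 -0.152
v 4.258 2.24 0.749
v 3.242 2.1 -1.129
v 2.902 1.518 -0.228
v -2.537 0.2 -2.551
v -2.857 0.796 -1.621
v -4.273 0.925 -3.612
v -4.592 1.521 -2.682
v -1.548 1.679 -3.158
v -1.867 2.275 -2.228
v -3.283 2.404 -4.219
v -3.603 3 -3.289
f 2 1 5
f 2 5 3
f 3 5 6
f 3 6 4
f 5 1 7
f 5 7 6
f 6 7 8
f 6 8 4
f 7 1 9
f 7 9 8
f 8 9 10
f 8 10 4
f 9 1 11
f 9 11 10
f 10 11 12
f 10 12 4
f 11 1 13
f 11 13 12
f 12 13 14
f 12 14 4
f 13 1 15
f 13 15 14
f 14 15 16
f 14 16 4
f 15 1 17
f 15 17 16
f 16 17 18
f 16 18 4
f 17 1 19
f 17 19 18
f 18 19 20
f 18 20 4
f 19 1 21
f 19 21 20
f 20 21 22
f 20 22 4
f 21 1 23
f 21 23 22
f 22 23 24
f 22 24 4
f 23 1 2
f 23 2 24
f 24 2 3
f 24 3 4
f 26 28 25
f 29 26 25
f 25 28 27
f 27 29 25
f 26 32 28
f 30 26 29
f 30 32 26
f 28 32 27
f 31 29 27
f 27 32 31
f 31 30 29
f 32 30 31
f 34 36 33
f 37 34 33
f 33 36 35
f 35 37 33
f 34 40 36
f 38 34 37
f 38 40 34
f 36 40 35
f 39 37 35
f 35 40 39
f 39 38 37
f 40 38 39
f 41 52 46
f 41 46 42
f 41 42 48
f 41 48 51
f 41 51 52
f 42 46 50
f 46 52 45
f 52 51 43
f 51 48 47
f 48 42 49
f 44 50 45
f 44 45 43
f 44 43 47
f 44 47 49
f 44 49 50
f 45 50 46
f 43 45 52
f 47 43 51
f 49 47 48
f 50 49 42
f 54 56 53
f 57 54 53
f 53 56 55
f 55 57 53
f 54 60 56
f 58 54 57
f 58 60 54
f 56 60 55
f 59 57 55
f 55 60 59
f 59 58 57
f 60 58 59



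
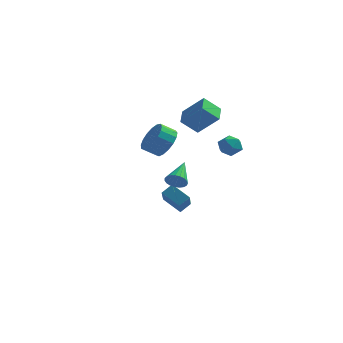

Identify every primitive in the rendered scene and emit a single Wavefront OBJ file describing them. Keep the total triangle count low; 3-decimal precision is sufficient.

v 0.707 3.953 -0.313
v 1.119 4.593 -0.617
v 1.801 3.207 -0.403
v 2.213 3.847 -0.707
v 1.971 3.85 0.077
v 1.296 4.311 0.132
v 1.624 3.489 -1.152
v 0.949 3.95 -1.097
v 1.686 4.307 -1.136
v 1.901 4.53 -0.376
v 1.019 3.27 -0.644
v 1.234 3.493 0.116
v -1.98 2.686 -0.234
v -1.584 3.198 0.631
v -2.384 2.826 1.218
v -2.78 2.314 0.354
v -1.902 3.545 0.417
v -2.702 3.173 1.004
v -2.238 3.695 0.054
v -3.038 3.322 0.641
v -2.515 3.614 -0.375
v -3.315 3.241 0.212
v -2.669 3.32 -0.771
v -3.47 2.948 -0.184
v -2.666 2.881 -1.045
v -3.466 2.509 -0.457
v -2.505 2.398 -1.132
v -3.305 2.026 -0.545
v -2.224 1.98 -1.014
v -3.024 1.608 -0.427
v -1.887 1.725 -0.717
v -2.687 1.352 -0.129
v -1.572 1.689 -0.309
v -2.372 1.317 0.278
v -1.349 1.882 0.116
v -2.15 1.51 0.703
v -1.272 2.259 0.461
v -2.072 1.887 1.048
v -1.356 2.734 0.647
v -2.156 2.362 1.234
v -1.111 2.518 1.612
v 0.186 2.407 2.841
v -1.344 3.736 1.968
v -0.047 3.625 3.196
v -0.213 2.955 0.704
v 1.084 2.844 1.932
v -0.446 4.173 1.059
v 0.851 4.062 2.288
v 0.626 -4.441 -0.095
v 0.973 -4.199 -0.575
v 0.654 -2.879 0.715
v 0.725 -4.151 -0.657
v 0.459 -4.154 -0.642
v 0.222 -4.207 -0.533
v 0.055 -4.299 -0.348
v -0.013 -4.417 -0.119
v 0.029 -4.539 0.114
v 0.174 -4.643 0.311
v 0.397 -4.713 0.437
v 0.66 -4.736 0.472
v 0.917 -4.708 0.408
v 1.124 -4.633 0.258
v 1.244 -4.526 0.046
v 1.258 -4.404 -0.19
v 1.162 -4.288 -0.409
v -0.734 1.194 -4.958
v -0.312 -0.531 -3.678
v -1.838 1.486 -4.201
v -1.416 -0.24 -2.921
v -0.264 1.68 -4.459
v 0.158 -0.046 -3.179
v -1.368 1.971 -3.702
v -0.946 0.246 -2.422
f 1 12 6
f 1 6 2
f 1 2 8
f 1 8 11
f 1 11 12
f 2 6 10
f 6 12 5
f 12 11 3
f 11 8 7
f 8 2 9
f 4 10 5
f 4 5 3
f 4 3 7
f 4 7 9
f 4 9 10
f 5 10 6
f 3 5 12
f 7 3 11
f 9 7 8
f 10 9 2
f 14 13 17
f 14 17 15
f 15 17 18
f 15 18 16
f 17 13 19
f 17 19 18
f 18 19 20
f 18 20 16
f 19 13 21
f 19 21 20
f 20 21 22
f 20 22 16
f 21 13 23
f 21 23 22
f 22 23 24
f 22 24 16
f 23 13 25
f 23 25 24
f 24 25 26
f 24 26 16
f 25 13 27
f 25 27 26
f 26 27 28
f 26 28 16
f 27 13 29
f 27 29 28
f 28 29 30
f 28 30 16
f 29 13 31
f 29 31 30
f 30 31 32
f 30 32 16
f 31 13 33
f 31 33 32
f 32 33 34
f 32 34 16
f 33 13 35
f 33 35 34
f 34 35 36
f 34 36 16
f 35 13 37
f 35 37 36
f 36 37 38
f 36 38 16
f 37 13 39
f 37 39 38
f 38 39 40
f 38 40 16
f 39 13 14
f 39 14 40
f 40 14 15
f 40 15 16
f 42 44 41
f 45 42 41
f 41 44 43
f 43 45 41
f 42 48 44
f 46 42 45
f 46 48 42
f 44 48 43
f 47 45 43
f 43 48 47
f 47 46 45
f 48 46 47
f 50 49 52
f 50 52 51
f 52 49 53
f 52 53 51
f 53 49 54
f 53 54 51
f 54 49 55
f 54 55 51
f 55 49 56
f 55 56 51
f 56 49 57
f 56 57 51
f 57 49 58
f 57 58 51
f 58 49 59
f 58 59 51
f 59 49 60
f 59 60 51
f 60 49 61
f 60 61 51
f 61 49 62
f 61 62 51
f 62 49 63
f 62 63 51
f 63 49 64
f 63 64 51
f 64 49 65
f 64 65 51
f 65 49 50
f 65 50 51
f 67 69 66
f 70 67 66
f 66 69 68
f 68 70 66
f 67 73 69
f 71 67 70
f 71 73 67
f 69 73 68
f 72 70 68
f 68 73 72
f 72 71 70
f 73 71 72



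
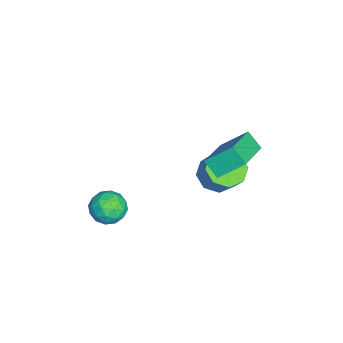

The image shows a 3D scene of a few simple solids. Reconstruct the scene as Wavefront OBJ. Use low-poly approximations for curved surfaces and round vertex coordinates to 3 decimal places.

v -0.523 1.997 -1.355
v -0.928 1.422 -0.716
v -0.599 3.104 -0.406
v -1.004 2.53 0.232
v 1.364 1.49 -0.612
v 0.959 0.916 0.026
v 1.288 2.598 0.336
v 0.883 2.023 0.975
v 0.759 -2.96 -3.129
v 1.33 -2.564 -3.622
v 1.75 -3.256 -2.218
v 2.321 -2.86 -2.711
v 1.72 -2.41 -2.309
v 1.107 -2.227 -2.872
v 1.973 -3.593 -2.968
v 1.36 -3.41 -3.531
v 2.08 -2.955 -3.522
v 1.924 -2.224 -3.115
v 1.156 -3.596 -2.725
v 1 -2.865 -2.318
v 0.957 -2.736 -3.455
v 2.123 -3.084 -2.385
v 1.77 -2.819 -2.149
v 2.105 -2.586 -2.438
v 0.827 -2.538 -3.014
v 1.162 -2.305 -3.304
v 1.392 -2.214 -2.532
v 1.918 -3.515 -2.536
v 2.253 -3.282 -2.826
v 0.975 -3.234 -3.402
v 1.31 -3.001 -3.691
v 1.688 -3.606 -3.308
v 1.733 -2.733 -3.686
v 2.316 -2.907 -3.151
v 2.111 -3.338 -3.302
v 1.751 -3.231 -3.633
v 1.642 -2.303 -3.447
v 2.225 -2.477 -2.912
v 1.871 -2.212 -2.675
v 1.511 -2.105 -3.006
v 2.083 -2.533 -3.389
v 0.855 -3.343 -2.928
v 1.438 -3.517 -2.393
v 1.569 -3.715 -2.834
v 1.209 -3.608 -3.165
v 0.764 -2.913 -2.689
v 1.347 -3.087 -2.154
v 1.329 -2.589 -2.207
v 0.969 -2.482 -2.538
v 0.997 -3.287 -2.451
v -1.58 1.257 -3.358
v -0.835 0.764 -3.615
v -0.155 1.209 -2.499
v -0.9 1.703 -2.242
v -0.83 1.423 -3.881
v -0.15 1.869 -2.766
v -1.264 1.986 -3.841
v -0.584 2.432 -2.726
v -1.884 2.121 -3.518
v -1.204 2.567 -2.403
v -2.325 1.751 -3.101
v -1.645 2.196 -1.985
v -2.33 1.091 -2.834
v -1.65 1.537 -1.719
v -1.896 0.528 -2.874
v -1.216 0.974 -1.759
v -1.276 0.393 -3.197
v -0.596 0.839 -2.082
f 2 4 1
f 5 2 1
f 1 4 3
f 3 5 1
f 2 8 4
f 6 2 5
f 6 8 2
f 4 8 3
f 7 5 3
f 3 8 7
f 7 6 5
f 8 6 7
f 9 46 25
f 46 20 49
f 25 49 14
f 46 49 25
f 9 25 21
f 25 14 26
f 21 26 10
f 25 26 21
f 9 21 30
f 21 10 31
f 30 31 16
f 21 31 30
f 9 30 42
f 30 16 45
f 42 45 19
f 30 45 42
f 9 42 46
f 42 19 50
f 46 50 20
f 42 50 46
f 10 26 37
f 26 14 40
f 37 40 18
f 26 40 37
f 14 49 27
f 49 20 48
f 27 48 13
f 49 48 27
f 20 50 47
f 50 19 43
f 47 43 11
f 50 43 47
f 19 45 44
f 45 16 32
f 44 32 15
f 45 32 44
f 16 31 36
f 31 10 33
f 36 33 17
f 31 33 36
f 12 38 24
f 38 18 39
f 24 39 13
f 38 39 24
f 12 24 22
f 24 13 23
f 22 23 11
f 24 23 22
f 12 22 29
f 22 11 28
f 29 28 15
f 22 28 29
f 12 29 34
f 29 15 35
f 34 35 17
f 29 35 34
f 12 34 38
f 34 17 41
f 38 41 18
f 34 41 38
f 13 39 27
f 39 18 40
f 27 40 14
f 39 40 27
f 11 23 47
f 23 13 48
f 47 48 20
f 23 48 47
f 15 28 44
f 28 11 43
f 44 43 19
f 28 43 44
f 17 35 36
f 35 15 32
f 36 32 16
f 35 32 36
f 18 41 37
f 41 17 33
f 37 33 10
f 41 33 37
f 52 51 55
f 52 55 53
f 53 55 56
f 53 56 54
f 55 51 57
f 55 57 56
f 56 57 58
f 56 58 54
f 57 51 59
f 57 59 58
f 58 59 60
f 58 60 54
f 59 51 61
f 59 61 60
f 60 61 62
f 60 62 54
f 61 51 63
f 61 63 62
f 62 63 64
f 62 64 54
f 63 51 65
f 63 65 64
f 64 65 66
f 64 66 54
f 65 51 67
f 65 67 66
f 66 67 68
f 66 68 54
f 67 51 52
f 67 52 68
f 68 52 53
f 68 53 54



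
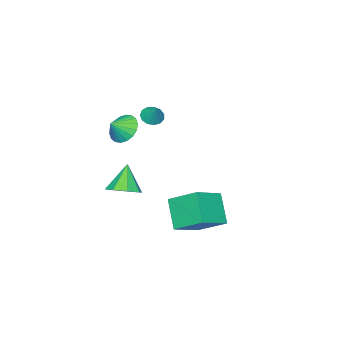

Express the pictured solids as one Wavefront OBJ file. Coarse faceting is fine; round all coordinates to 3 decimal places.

v 2.35 -0.952 -1.791
v 3.213 -0.951 -1.286
v 1.47 -1.368 -0.289
v 2.876 -0.263 -1.293
v 2.231 0.02 -1.592
v 1.656 -0.266 -2.008
v 1.487 -0.954 -2.297
v 1.824 -1.642 -2.29
v 2.468 -1.925 -1.991
v 3.044 -1.639 -1.575
v 0.762 -2.173 1.826
v 1.408 -1.821 1.162
v 1.578 -2.407 2.494
v 1.311 -1.465 1.404
v 1.106 -1.25 1.729
v 0.833 -1.217 2.073
v 0.546 -1.374 2.368
v 0.302 -1.689 2.556
v 0.149 -2.1 2.599
v 0.117 -2.526 2.489
v 0.214 -2.881 2.247
v 0.419 -3.097 1.922
v 0.692 -3.129 1.578
v 0.979 -2.973 1.283
v 1.223 -2.657 1.095
v 1.376 -2.246 1.052
v 2.037 3.694 -3.185
v 1.186 2.668 -1.748
v 1.761 5.33 -2.18
v 0.911 4.304 -0.743
v 3.789 3.456 -2.317
v 2.939 2.43 -0.88
v 3.514 5.092 -1.312
v 2.663 4.066 0.125
v -2.705 -2.93 1.042
v -2.224 -3.412 1.159
v -2.315 -2.33 1.918
v -2.066 -3.156 0.913
v -2.109 -2.828 0.708
v -2.342 -2.533 0.609
v -2.69 -2.364 0.648
v -3.043 -2.374 0.812
v -3.288 -2.561 1.049
v -3.348 -2.865 1.284
v -3.203 -3.19 1.442
v -2.901 -3.432 1.474
v -2.536 -3.514 1.368
f 2 1 4
f 2 4 3
f 4 1 5
f 4 5 3
f 5 1 6
f 5 6 3
f 6 1 7
f 6 7 3
f 7 1 8
f 7 8 3
f 8 1 9
f 8 9 3
f 9 1 10
f 9 10 3
f 10 1 2
f 10 2 3
f 12 11 14
f 12 14 13
f 14 11 15
f 14 15 13
f 15 11 16
f 15 16 13
f 16 11 17
f 16 17 13
f 17 11 18
f 17 18 13
f 18 11 19
f 18 19 13
f 19 11 20
f 19 20 13
f 20 11 21
f 20 21 13
f 21 11 22
f 21 22 13
f 22 11 23
f 22 23 13
f 23 11 24
f 23 24 13
f 24 11 25
f 24 25 13
f 25 11 26
f 25 26 13
f 26 11 12
f 26 12 13
f 28 30 27
f 31 28 27
f 27 30 29
f 29 31 27
f 28 34 30
f 32 28 31
f 32 34 28
f 30 34 29
f 33 31 29
f 29 34 33
f 33 32 31
f 34 32 33
f 36 35 38
f 36 38 37
f 38 35 39
f 38 39 37
f 39 35 40
f 39 40 37
f 40 35 41
f 40 41 37
f 41 35 42
f 41 42 37
f 42 35 43
f 42 43 37
f 43 35 44
f 43 44 37
f 44 35 45
f 44 45 37
f 45 35 46
f 45 46 37
f 46 35 47
f 46 47 37
f 47 35 36
f 47 36 37



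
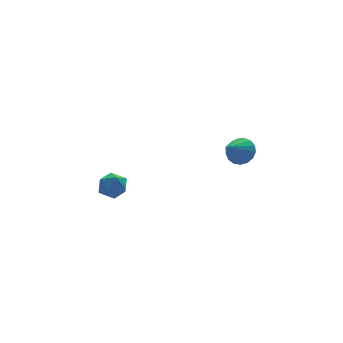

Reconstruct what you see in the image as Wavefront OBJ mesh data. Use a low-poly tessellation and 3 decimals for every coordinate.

v 4.558 0.94 -2.42
v 5.156 0.937 -1.695
v 3.342 0.2 -1.42
v 4.945 1.333 -1.659
v 4.646 1.638 -1.797
v 4.326 1.784 -2.078
v 4.059 1.736 -2.438
v 3.907 1.506 -2.793
v 3.904 1.146 -3.063
v 4.051 0.739 -3.186
v 4.314 0.378 -3.133
v 4.633 0.145 -2.917
v 4.935 0.095 -2.587
v 5.15 0.238 -2.219
v 5.23 0.542 -1.897
v -3.563 1.238 -3.321
v -2.985 1.07 -2.604
v -3.215 -0.11 -3.916
v -2.637 -0.278 -3.199
v -3.562 -0.254 -3.059
v -3.777 0.58 -2.691
v -2.423 0.38 -3.829
v -2.638 1.214 -3.461
v -2.281 0.541 -2.918
v -2.985 0.149 -2.442
v -3.215 0.811 -4.078
v -3.919 0.419 -3.602
f 2 1 4
f 2 4 3
f 4 1 5
f 4 5 3
f 5 1 6
f 5 6 3
f 6 1 7
f 6 7 3
f 7 1 8
f 7 8 3
f 8 1 9
f 8 9 3
f 9 1 10
f 9 10 3
f 10 1 11
f 10 11 3
f 11 1 12
f 11 12 3
f 12 1 13
f 12 13 3
f 13 1 14
f 13 14 3
f 14 1 15
f 14 15 3
f 15 1 2
f 15 2 3
f 16 27 21
f 16 21 17
f 16 17 23
f 16 23 26
f 16 26 27
f 17 21 25
f 21 27 20
f 27 26 18
f 26 23 22
f 23 17 24
f 19 25 20
f 19 20 18
f 19 18 22
f 19 22 24
f 19 24 25
f 20 25 21
f 18 20 27
f 22 18 26
f 24 22 23
f 25 24 17



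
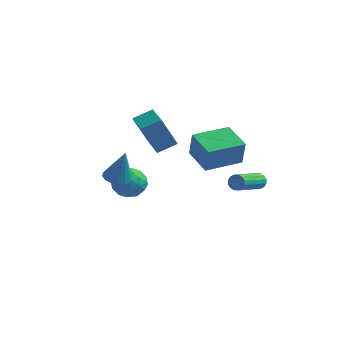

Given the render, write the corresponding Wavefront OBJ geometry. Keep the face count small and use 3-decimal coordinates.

v -0.809 -0.486 0.013
v -1.284 -1.255 1.898
v -1.899 0.449 0.12
v -2.374 -0.32 2.004
v -0.086 0.3 0.516
v -0.561 -0.469 2.4
v -1.176 1.235 0.622
v -1.651 0.466 2.507
v -2.513 -1.563 -1.686
v -2.081 -2.195 -1.829
v -1.967 -1.617 0.206
v -1.846 -1.911 -1.889
v -1.764 -1.547 -1.902
v -1.854 -1.187 -1.866
v -2.095 -0.912 -1.788
v -2.432 -0.787 -1.687
v -2.787 -0.839 -1.586
v -3.08 -1.057 -1.507
v -3.243 -1.391 -1.47
v -3.239 -1.764 -1.482
v -3.069 -2.091 -1.541
v -2.771 -2.297 -1.633
v -2.414 -2.335 -1.737
v -3.809 0.563 -3.762
v -3.194 1.325 -3.476
v -2.946 -0.485 -2.824
v -2.331 0.277 -2.538
v -3.301 0.258 -2.222
v -3.834 0.906 -2.802
v -2.306 -0.066 -3.498
v -2.839 0.582 -4.078
v -2.265 0.936 -3.313
v -2.88 1.137 -2.524
v -3.26 -0.297 -3.776
v -3.875 -0.096 -2.987
v -3.577 1.036 -3.702
v -2.563 -0.196 -2.598
v -3.133 -0.207 -2.413
v -2.771 0.241 -2.245
v -3.953 0.79 -3.305
v -3.592 1.237 -3.137
v -3.655 0.61 -2.4
v -2.548 -0.397 -3.163
v -2.187 0.05 -2.995
v -3.369 0.599 -4.055
v -3.007 1.047 -3.887
v -2.485 0.23 -3.9
v -2.67 1.255 -3.438
v -2.163 0.64 -2.886
v -2.148 0.438 -3.451
v -2.461 0.819 -3.791
v -3.031 1.373 -2.974
v -2.524 0.757 -2.423
v -3.094 0.746 -2.237
v -3.407 1.127 -2.578
v -2.485 1.145 -2.878
v -3.616 0.083 -3.877
v -3.109 -0.533 -3.326
v -2.733 -0.287 -3.722
v -3.046 0.094 -4.063
v -3.977 0.2 -3.414
v -3.47 -0.415 -2.862
v -3.679 0.021 -2.509
v -3.992 0.402 -2.849
v -3.655 -0.305 -3.422
v 3.921 1.464 -1.609
v 4.205 1.574 -1.212
v 3.984 -0.294 -0.535
v 3.699 -0.404 -0.931
v 3.963 1.63 -1.139
v 3.742 -0.239 -0.461
v 3.71 1.641 -1.191
v 3.489 -0.228 -0.514
v 3.513 1.605 -1.355
v 3.292 -0.264 -0.678
v 3.425 1.531 -1.587
v 3.204 -0.338 -0.91
v 3.471 1.439 -1.825
v 3.249 -0.43 -1.148
v 3.636 1.354 -2.005
v 3.415 -0.514 -1.328
v 3.878 1.299 -2.079
v 3.657 -0.57 -1.401
v 4.131 1.288 -2.026
v 3.91 -0.581 -1.349
v 4.328 1.324 -1.862
v 4.107 -0.545 -1.185
v 4.416 1.398 -1.63
v 4.195 -0.471 -0.953
v 4.371 1.49 -1.392
v 4.149 -0.379 -0.715
v 1.215 -0.753 0.633
v 1.545 -1.043 2.109
v 2.301 0.995 0.734
v 2.631 0.704 2.21
v 2.629 -1.604 0.15
v 2.959 -1.895 1.626
v 3.715 0.143 0.251
v 4.045 -0.147 1.727
f 2 4 1
f 5 2 1
f 1 4 3
f 3 5 1
f 2 8 4
f 6 2 5
f 6 8 2
f 4 8 3
f 7 5 3
f 3 8 7
f 7 6 5
f 8 6 7
f 10 9 12
f 10 12 11
f 12 9 13
f 12 13 11
f 13 9 14
f 13 14 11
f 14 9 15
f 14 15 11
f 15 9 16
f 15 16 11
f 16 9 17
f 16 17 11
f 17 9 18
f 17 18 11
f 18 9 19
f 18 19 11
f 19 9 20
f 19 20 11
f 20 9 21
f 20 21 11
f 21 9 22
f 21 22 11
f 22 9 23
f 22 23 11
f 23 9 10
f 23 10 11
f 24 61 40
f 61 35 64
f 40 64 29
f 61 64 40
f 24 40 36
f 40 29 41
f 36 41 25
f 40 41 36
f 24 36 45
f 36 25 46
f 45 46 31
f 36 46 45
f 24 45 57
f 45 31 60
f 57 60 34
f 45 60 57
f 24 57 61
f 57 34 65
f 61 65 35
f 57 65 61
f 25 41 52
f 41 29 55
f 52 55 33
f 41 55 52
f 29 64 42
f 64 35 63
f 42 63 28
f 64 63 42
f 35 65 62
f 65 34 58
f 62 58 26
f 65 58 62
f 34 60 59
f 60 31 47
f 59 47 30
f 60 47 59
f 31 46 51
f 46 25 48
f 51 48 32
f 46 48 51
f 27 53 39
f 53 33 54
f 39 54 28
f 53 54 39
f 27 39 37
f 39 28 38
f 37 38 26
f 39 38 37
f 27 37 44
f 37 26 43
f 44 43 30
f 37 43 44
f 27 44 49
f 44 30 50
f 49 50 32
f 44 50 49
f 27 49 53
f 49 32 56
f 53 56 33
f 49 56 53
f 28 54 42
f 54 33 55
f 42 55 29
f 54 55 42
f 26 38 62
f 38 28 63
f 62 63 35
f 38 63 62
f 30 43 59
f 43 26 58
f 59 58 34
f 43 58 59
f 32 50 51
f 50 30 47
f 51 47 31
f 50 47 51
f 33 56 52
f 56 32 48
f 52 48 25
f 56 48 52
f 67 66 70
f 67 70 68
f 68 70 71
f 68 71 69
f 70 66 72
f 70 72 71
f 71 72 73
f 71 73 69
f 72 66 74
f 72 74 73
f 73 74 75
f 73 75 69
f 74 66 76
f 74 76 75
f 75 76 77
f 75 77 69
f 76 66 78
f 76 78 77
f 77 78 79
f 77 79 69
f 78 66 80
f 78 80 79
f 79 80 81
f 79 81 69
f 80 66 82
f 80 82 81
f 81 82 83
f 81 83 69
f 82 66 84
f 82 84 83
f 83 84 85
f 83 85 69
f 84 66 86
f 84 86 85
f 85 86 87
f 85 87 69
f 86 66 88
f 86 88 87
f 87 88 89
f 87 89 69
f 88 66 90
f 88 90 89
f 89 90 91
f 89 91 69
f 90 66 67
f 90 67 91
f 91 67 68
f 91 68 69
f 93 95 92
f 96 93 92
f 92 95 94
f 94 96 92
f 93 99 95
f 97 93 96
f 97 99 93
f 95 99 94
f 98 96 94
f 94 99 98
f 98 97 96
f 99 97 98



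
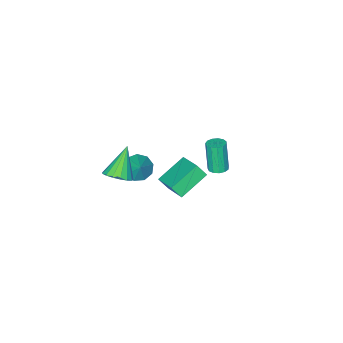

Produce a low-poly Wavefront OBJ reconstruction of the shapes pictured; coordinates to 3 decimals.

v 2.01 1.81 1.679
v 0.337 1.908 2.485
v 2.458 3.291 2.428
v 0.785 3.39 3.235
v 2.315 1.37 2.365
v 0.642 1.469 3.172
v 2.763 2.852 3.115
v 1.09 2.95 3.921
v 3.611 -0.322 2.229
v 3.963 0.274 2.706
v 2.469 -0.818 3.691
v 3.654 0.462 2.529
v 3.336 0.47 2.284
v 3.081 0.298 2.026
v 2.947 -0.017 1.814
v 2.965 -0.401 1.698
v 3.131 -0.768 1.703
v 3.407 -1.031 1.829
v 3.73 -1.133 2.046
v 4.025 -1.048 2.306
v 4.226 -0.797 2.548
v 4.285 -0.437 2.717
v 4.19 -0.051 2.774
v -3.814 -0.433 -2.61
v -3.455 0.01 -2.456
v -3.688 -0.445 -0.615
v -4.046 -0.887 -0.77
v -3.762 0.136 -2.463
v -3.995 -0.318 -0.623
v -4.086 0.082 -2.518
v -4.319 -0.372 -0.677
v -4.323 -0.135 -2.601
v -4.556 -0.59 -0.761
v -4.398 -0.447 -2.688
v -4.631 -0.902 -0.847
v -4.288 -0.755 -2.75
v -4.521 -1.209 -0.909
v -4.027 -0.96 -2.767
v -4.26 -1.414 -0.927
v -3.698 -0.998 -2.735
v -3.931 -1.452 -0.895
v -3.406 -0.856 -2.663
v -3.639 -1.311 -0.823
v -3.243 -0.58 -2.575
v -3.476 -1.035 -0.734
v -3.262 -0.258 -2.497
v -3.495 -0.712 -0.657
v 0.194 -2.589 -1.3
v 0.795 -2.286 -1.835
v 0.726 -1.771 -0.24
v 0.316 -1.946 -1.857
v -0.22 -1.906 -1.619
v -0.563 -2.185 -1.231
v -0.551 -2.654 -0.875
v -0.191 -3.092 -0.718
v 0.349 -3.294 -0.833
v 0.817 -3.167 -1.167
v 0.993 -2.769 -1.562
f 2 4 1
f 5 2 1
f 1 4 3
f 3 5 1
f 2 8 4
f 6 2 5
f 6 8 2
f 4 8 3
f 7 5 3
f 3 8 7
f 7 6 5
f 8 6 7
f 10 9 12
f 10 12 11
f 12 9 13
f 12 13 11
f 13 9 14
f 13 14 11
f 14 9 15
f 14 15 11
f 15 9 16
f 15 16 11
f 16 9 17
f 16 17 11
f 17 9 18
f 17 18 11
f 18 9 19
f 18 19 11
f 19 9 20
f 19 20 11
f 20 9 21
f 20 21 11
f 21 9 22
f 21 22 11
f 22 9 23
f 22 23 11
f 23 9 10
f 23 10 11
f 25 24 28
f 25 28 26
f 26 28 29
f 26 29 27
f 28 24 30
f 28 30 29
f 29 30 31
f 29 31 27
f 30 24 32
f 30 32 31
f 31 32 33
f 31 33 27
f 32 24 34
f 32 34 33
f 33 34 35
f 33 35 27
f 34 24 36
f 34 36 35
f 35 36 37
f 35 37 27
f 36 24 38
f 36 38 37
f 37 38 39
f 37 39 27
f 38 24 40
f 38 40 39
f 39 40 41
f 39 41 27
f 40 24 42
f 40 42 41
f 41 42 43
f 41 43 27
f 42 24 44
f 42 44 43
f 43 44 45
f 43 45 27
f 44 24 46
f 44 46 45
f 45 46 47
f 45 47 27
f 46 24 25
f 46 25 47
f 47 25 26
f 47 26 27
f 49 48 51
f 49 51 50
f 51 48 52
f 51 52 50
f 52 48 53
f 52 53 50
f 53 48 54
f 53 54 50
f 54 48 55
f 54 55 50
f 55 48 56
f 55 56 50
f 56 48 57
f 56 57 50
f 57 48 58
f 57 58 50
f 58 48 49
f 58 49 50



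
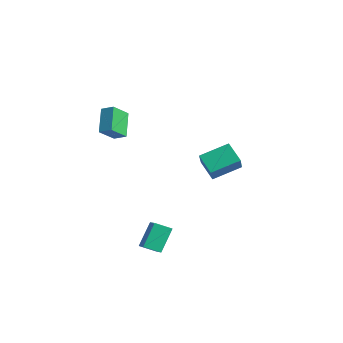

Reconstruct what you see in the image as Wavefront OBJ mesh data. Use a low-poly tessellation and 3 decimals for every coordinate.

v 1.665 -3.433 -4.568
v 2.53 -3.719 -4.067
v 1.233 -2.316 -3.184
v 2.099 -2.602 -2.683
v 2.241 -2.578 -5.077
v 3.107 -2.864 -4.576
v 1.81 -1.461 -3.693
v 2.675 -1.747 -3.192
v -0.942 3.011 -0.955
v -0.36 4.79 -0.223
v 0.264 2.983 -1.846
v 0.846 4.763 -1.114
v 0.034 2.137 0.394
v 0.616 3.917 1.126
v 1.24 2.11 -0.497
v 1.822 3.889 0.235
v -3.323 -1.537 3.555
v -3.218 -2.662 4.526
v -2.603 -1.147 3.929
v -2.498 -2.273 4.9
v -2.222 -2.447 2.38
v -2.117 -3.573 3.351
v -1.502 -2.058 2.754
v -1.397 -3.183 3.725
f 2 4 1
f 5 2 1
f 1 4 3
f 3 5 1
f 2 8 4
f 6 2 5
f 6 8 2
f 4 8 3
f 7 5 3
f 3 8 7
f 7 6 5
f 8 6 7
f 10 12 9
f 13 10 9
f 9 12 11
f 11 13 9
f 10 16 12
f 14 10 13
f 14 16 10
f 12 16 11
f 15 13 11
f 11 16 15
f 15 14 13
f 16 14 15
f 18 20 17
f 21 18 17
f 17 20 19
f 19 21 17
f 18 24 20
f 22 18 21
f 22 24 18
f 20 24 19
f 23 21 19
f 19 24 23
f 23 22 21
f 24 22 23



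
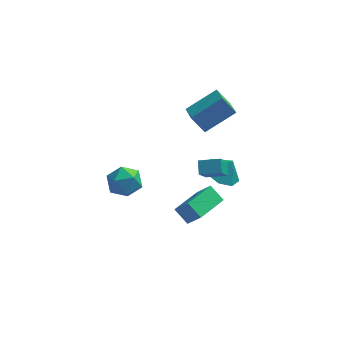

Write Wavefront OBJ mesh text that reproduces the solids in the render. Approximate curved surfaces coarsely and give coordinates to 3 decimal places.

v 1.227 -1.015 -4.482
v 0.497 -0.543 -3.791
v 2.269 0.621 -4.497
v 1.539 1.093 -3.806
v 1.961 -1.473 -3.394
v 1.231 -1.001 -2.703
v 3.003 0.163 -3.409
v 2.273 0.635 -2.718
v 3.069 -2.54 1.603
v 3.655 -3.338 1.319
v 3.611 -2.48 2.557
v 3.962 -2.645 1.101
v 3.746 -1.891 1.177
v 3.133 -1.517 1.502
v 2.482 -1.742 1.886
v 2.175 -2.434 2.104
v 2.391 -3.189 2.028
v 3.004 -3.563 1.703
v -2.821 -1.941 0.136
v -2.147 -1.187 0.002
v -1.633 -3.053 -0.142
v -0.959 -2.299 -0.276
v -1.347 -2.477 0.65
v -2.081 -1.79 0.822
v -1.699 -2.45 -0.962
v -2.433 -1.763 -0.79
v -1.453 -1.502 -0.677
v -1.236 -1.519 0.32
v -2.544 -2.721 -0.46
v -2.327 -2.738 0.537
v 1.865 1.572 0.949
v 1.124 1.653 1.99
v 1.469 2.774 0.574
v 0.728 2.855 1.615
v 3.412 2.405 1.985
v 2.671 2.486 3.026
v 3.016 3.607 1.61
v 2.275 3.688 2.651
v 2.12 -4.613 3.353
v 2.014 -3.98 3.847
v 2.401 -3.785 2.352
v 2.296 -3.151 2.846
v 3.224 -4.649 3.634
v 3.119 -4.015 4.128
v 3.506 -3.82 2.633
v 3.4 -3.187 3.127
f 2 4 1
f 5 2 1
f 1 4 3
f 3 5 1
f 2 8 4
f 6 2 5
f 6 8 2
f 4 8 3
f 7 5 3
f 3 8 7
f 7 6 5
f 8 6 7
f 10 9 12
f 10 12 11
f 12 9 13
f 12 13 11
f 13 9 14
f 13 14 11
f 14 9 15
f 14 15 11
f 15 9 16
f 15 16 11
f 16 9 17
f 16 17 11
f 17 9 18
f 17 18 11
f 18 9 10
f 18 10 11
f 19 30 24
f 19 24 20
f 19 20 26
f 19 26 29
f 19 29 30
f 20 24 28
f 24 30 23
f 30 29 21
f 29 26 25
f 26 20 27
f 22 28 23
f 22 23 21
f 22 21 25
f 22 25 27
f 22 27 28
f 23 28 24
f 21 23 30
f 25 21 29
f 27 25 26
f 28 27 20
f 32 34 31
f 35 32 31
f 31 34 33
f 33 35 31
f 32 38 34
f 36 32 35
f 36 38 32
f 34 38 33
f 37 35 33
f 33 38 37
f 37 36 35
f 38 36 37
f 40 42 39
f 43 40 39
f 39 42 41
f 41 43 39
f 40 46 42
f 44 40 43
f 44 46 40
f 42 46 41
f 45 43 41
f 41 46 45
f 45 44 43
f 46 44 45



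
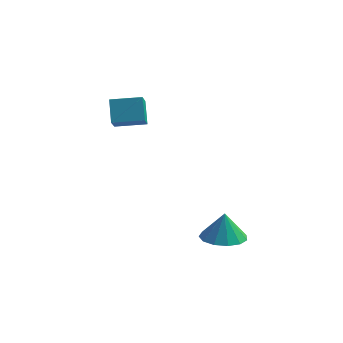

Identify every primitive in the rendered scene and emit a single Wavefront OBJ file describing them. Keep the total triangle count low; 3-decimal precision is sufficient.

v 3.278 -0.014 -2.057
v 4.181 -0.582 -1.975
v 3.282 0.194 -0.663
v 4.348 -0.009 -2.061
v 4.175 0.562 -2.146
v 3.717 0.951 -2.203
v 3.12 1.032 -2.213
v 2.573 0.782 -2.174
v 2.25 0.279 -2.098
v 2.253 -0.318 -2.009
v 2.582 -0.818 -1.935
v 3.132 -1.062 -1.9
v 3.728 -0.975 -1.915
v -2.764 3.411 2.065
v -2.605 2.469 2.87
v -3.103 4.22 3.078
v -2.944 3.277 3.884
v -1.316 3.803 2.236
v -1.157 2.86 3.042
v -1.655 4.611 3.25
v -1.496 3.669 4.055
f 2 1 4
f 2 4 3
f 4 1 5
f 4 5 3
f 5 1 6
f 5 6 3
f 6 1 7
f 6 7 3
f 7 1 8
f 7 8 3
f 8 1 9
f 8 9 3
f 9 1 10
f 9 10 3
f 10 1 11
f 10 11 3
f 11 1 12
f 11 12 3
f 12 1 13
f 12 13 3
f 13 1 2
f 13 2 3
f 15 17 14
f 18 15 14
f 14 17 16
f 16 18 14
f 15 21 17
f 19 15 18
f 19 21 15
f 17 21 16
f 20 18 16
f 16 21 20
f 20 19 18
f 21 19 20



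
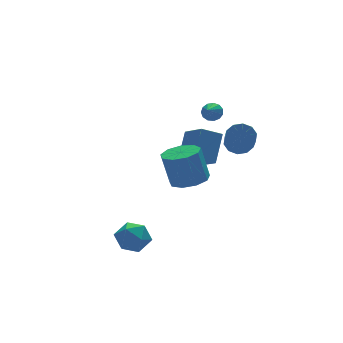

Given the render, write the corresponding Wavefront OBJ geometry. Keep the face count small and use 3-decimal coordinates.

v -3.923 -2.885 -1.445
v -3.113 -3.075 -2.071
v -4.787 -4.125 -2.189
v -3.977 -4.315 -2.815
v -3.912 -4.532 -1.799
v -3.378 -3.766 -1.339
v -4.522 -3.434 -2.921
v -3.988 -2.668 -2.461
v -3.483 -3.414 -2.983
v -3.106 -4.093 -2.29
v -4.794 -3.107 -1.97
v -4.417 -3.786 -1.277
v -0.972 -4.072 1.554
v -0.424 -4.936 1.83
v -0.74 -4.533 3.722
v -1.288 -3.668 3.446
v 0.02 -4.365 1.782
v -0.295 -3.962 3.674
v 0.001 -3.657 1.628
v -0.315 -3.254 3.52
v -0.474 -3.143 1.439
v -0.79 -2.74 3.331
v -1.182 -3.063 1.304
v -1.498 -2.66 3.196
v -1.792 -3.455 1.286
v -2.107 -3.052 3.178
v -2.018 -4.136 1.393
v -2.334 -3.733 3.285
v -1.755 -4.786 1.576
v -2.07 -4.383 3.468
v -1.125 -5.102 1.748
v -1.441 -4.699 3.64
v 2.2 -0.95 0.296
v 1.048 -0.707 0.872
v 2.044 0.645 -0.687
v 0.892 0.888 -0.112
v 3.148 0.052 1.772
v 1.996 0.295 2.347
v 2.992 1.647 0.788
v 1.84 1.89 1.364
v 3.405 1.732 2.595
v 3.841 1.724 3.035
v 2.695 0.968 3.285
v 3.629 1.991 3.112
v 3.345 2.175 3.024
v 3.081 2.219 2.8
v 2.919 2.108 2.511
v 2.912 1.877 2.249
v 3.061 1.6 2.096
v 3.319 1.365 2.102
v 3.605 1.247 2.264
v 3.827 1.282 2.532
v 3.915 1.46 2.819
v 2.313 -3.252 3.065
v 2.867 -3.776 2.793
v 2.182 -5.192 4.122
v 1.627 -4.668 4.395
v 3.07 -3.518 3.172
v 2.385 -4.935 4.501
v 2.984 -3.159 3.51
v 2.298 -4.576 4.839
v 2.641 -2.836 3.678
v 1.956 -4.252 5.007
v 2.173 -2.671 3.612
v 1.487 -4.088 4.942
v 1.758 -2.728 3.338
v 1.073 -4.144 4.667
v 1.555 -2.985 2.959
v 0.87 -4.402 4.288
v 1.642 -3.344 2.621
v 0.956 -4.761 3.95
v 1.984 -3.668 2.453
v 1.299 -5.084 3.782
v 2.453 -3.832 2.518
v 1.767 -5.249 3.848
f 1 12 6
f 1 6 2
f 1 2 8
f 1 8 11
f 1 11 12
f 2 6 10
f 6 12 5
f 12 11 3
f 11 8 7
f 8 2 9
f 4 10 5
f 4 5 3
f 4 3 7
f 4 7 9
f 4 9 10
f 5 10 6
f 3 5 12
f 7 3 11
f 9 7 8
f 10 9 2
f 14 13 17
f 14 17 15
f 15 17 18
f 15 18 16
f 17 13 19
f 17 19 18
f 18 19 20
f 18 20 16
f 19 13 21
f 19 21 20
f 20 21 22
f 20 22 16
f 21 13 23
f 21 23 22
f 22 23 24
f 22 24 16
f 23 13 25
f 23 25 24
f 24 25 26
f 24 26 16
f 25 13 27
f 25 27 26
f 26 27 28
f 26 28 16
f 27 13 29
f 27 29 28
f 28 29 30
f 28 30 16
f 29 13 31
f 29 31 30
f 30 31 32
f 30 32 16
f 31 13 14
f 31 14 32
f 32 14 15
f 32 15 16
f 34 36 33
f 37 34 33
f 33 36 35
f 35 37 33
f 34 40 36
f 38 34 37
f 38 40 34
f 36 40 35
f 39 37 35
f 35 40 39
f 39 38 37
f 40 38 39
f 42 41 44
f 42 44 43
f 44 41 45
f 44 45 43
f 45 41 46
f 45 46 43
f 46 41 47
f 46 47 43
f 47 41 48
f 47 48 43
f 48 41 49
f 48 49 43
f 49 41 50
f 49 50 43
f 50 41 51
f 50 51 43
f 51 41 52
f 51 52 43
f 52 41 53
f 52 53 43
f 53 41 42
f 53 42 43
f 55 54 58
f 55 58 56
f 56 58 59
f 56 59 57
f 58 54 60
f 58 60 59
f 59 60 61
f 59 61 57
f 60 54 62
f 60 62 61
f 61 62 63
f 61 63 57
f 62 54 64
f 62 64 63
f 63 64 65
f 63 65 57
f 64 54 66
f 64 66 65
f 65 66 67
f 65 67 57
f 66 54 68
f 66 68 67
f 67 68 69
f 67 69 57
f 68 54 70
f 68 70 69
f 69 70 71
f 69 71 57
f 70 54 72
f 70 72 71
f 71 72 73
f 71 73 57
f 72 54 74
f 72 74 73
f 73 74 75
f 73 75 57
f 74 54 55
f 74 55 75
f 75 55 56
f 75 56 57

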